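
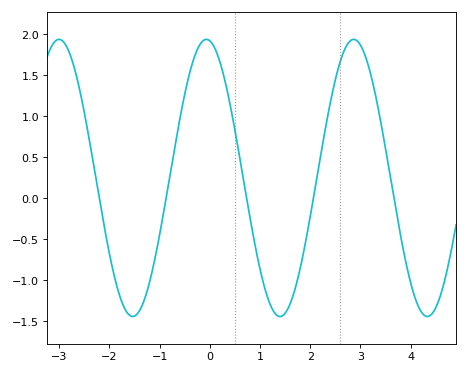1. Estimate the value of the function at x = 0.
1.9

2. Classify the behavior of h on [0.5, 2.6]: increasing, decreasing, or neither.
neither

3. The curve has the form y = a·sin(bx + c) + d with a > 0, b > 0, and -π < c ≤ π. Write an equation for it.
y = 1.69sin(2.1x + 1.7) + 0.25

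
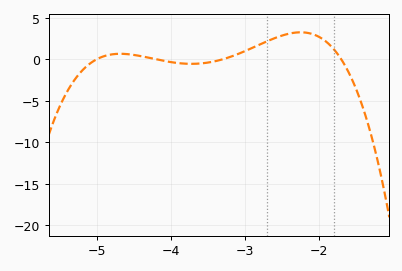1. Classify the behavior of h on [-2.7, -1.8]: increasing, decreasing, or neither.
neither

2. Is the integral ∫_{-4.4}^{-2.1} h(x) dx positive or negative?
positive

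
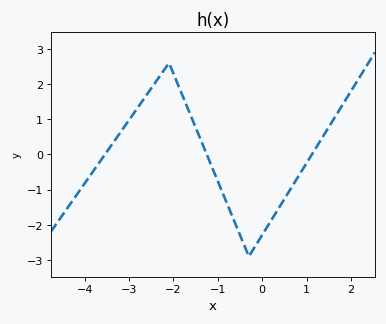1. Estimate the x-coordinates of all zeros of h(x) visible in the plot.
-3.5, -1.2, 1.1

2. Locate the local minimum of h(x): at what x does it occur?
-0.3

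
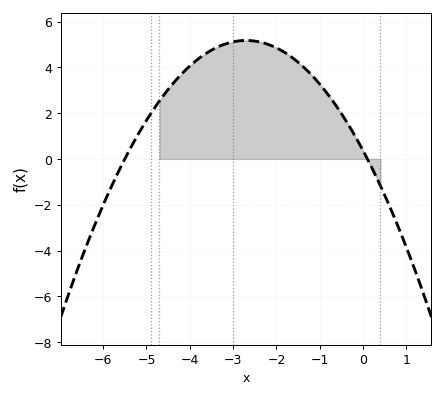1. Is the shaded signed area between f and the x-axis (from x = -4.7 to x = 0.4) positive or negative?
positive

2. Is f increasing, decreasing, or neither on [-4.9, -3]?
increasing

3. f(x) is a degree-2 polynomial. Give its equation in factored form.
y = -0.66(x + 5.5)(x - 0.1)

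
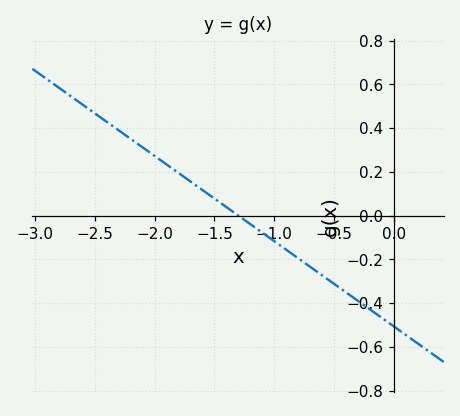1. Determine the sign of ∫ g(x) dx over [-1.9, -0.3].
negative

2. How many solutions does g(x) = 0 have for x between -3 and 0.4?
1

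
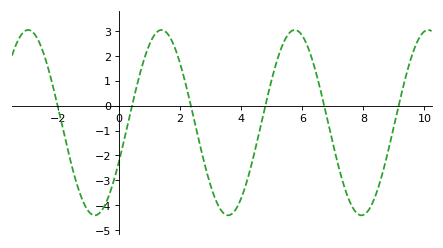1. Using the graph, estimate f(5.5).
2.8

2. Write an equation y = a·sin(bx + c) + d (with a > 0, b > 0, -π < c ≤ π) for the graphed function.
y = 3.73sin(1.4x - 0.43) - 0.68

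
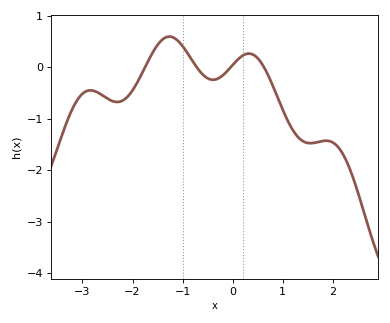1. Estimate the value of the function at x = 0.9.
-0.6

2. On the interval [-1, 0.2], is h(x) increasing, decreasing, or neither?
neither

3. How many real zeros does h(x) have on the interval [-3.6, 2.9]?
4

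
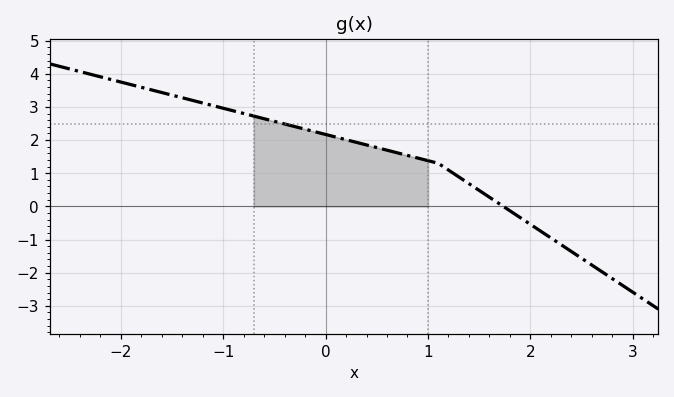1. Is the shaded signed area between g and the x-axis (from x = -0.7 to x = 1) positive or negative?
positive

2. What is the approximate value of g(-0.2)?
2.33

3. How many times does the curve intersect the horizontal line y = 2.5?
1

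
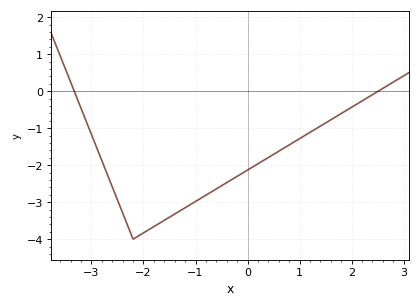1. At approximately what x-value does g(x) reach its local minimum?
-2.2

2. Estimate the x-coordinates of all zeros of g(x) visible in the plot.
-3.33, 2.51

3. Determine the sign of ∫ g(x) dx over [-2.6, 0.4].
negative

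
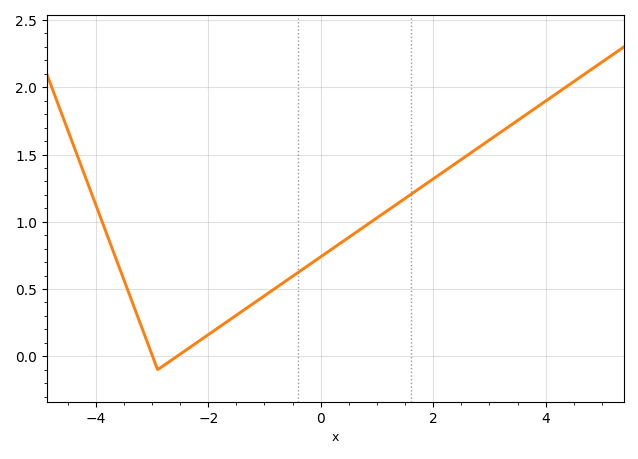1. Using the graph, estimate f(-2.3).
0.05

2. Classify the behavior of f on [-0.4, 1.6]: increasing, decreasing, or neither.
increasing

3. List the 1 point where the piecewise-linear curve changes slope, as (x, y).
(-2.9, -0.1)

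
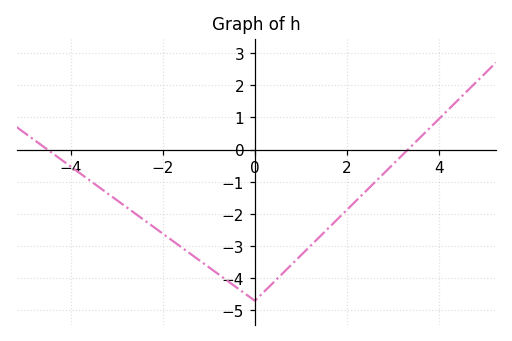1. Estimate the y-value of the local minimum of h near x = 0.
-4.7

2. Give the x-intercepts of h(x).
-4.6, 3.4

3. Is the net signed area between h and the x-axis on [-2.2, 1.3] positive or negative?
negative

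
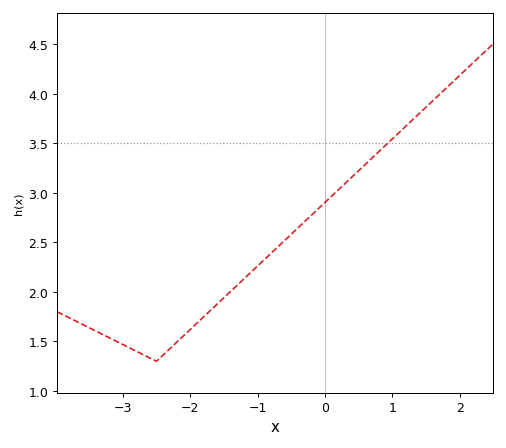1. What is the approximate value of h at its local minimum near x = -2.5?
1.3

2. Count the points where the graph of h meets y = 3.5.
1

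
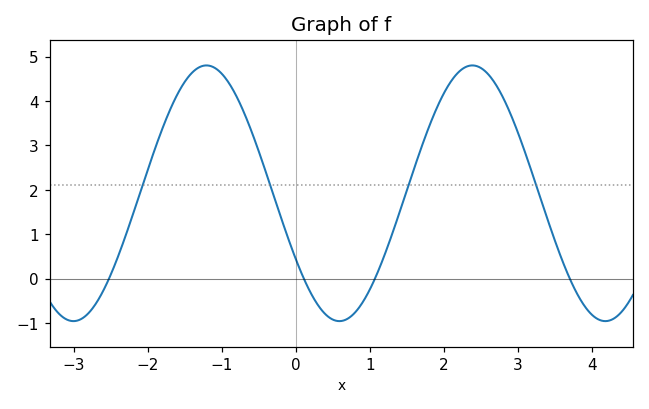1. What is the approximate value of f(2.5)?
4.74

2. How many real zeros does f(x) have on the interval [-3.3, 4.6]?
4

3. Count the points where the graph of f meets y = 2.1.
4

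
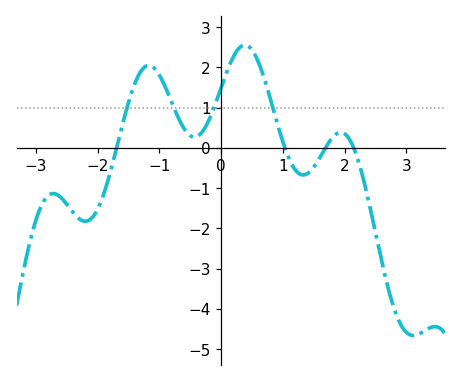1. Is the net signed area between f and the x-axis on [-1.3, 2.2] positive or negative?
positive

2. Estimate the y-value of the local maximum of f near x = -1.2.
2.05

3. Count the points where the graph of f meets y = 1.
4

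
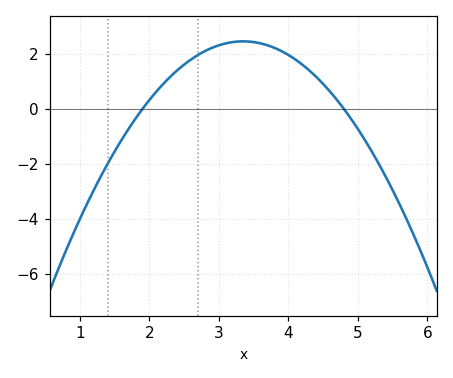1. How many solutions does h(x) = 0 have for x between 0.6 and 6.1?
2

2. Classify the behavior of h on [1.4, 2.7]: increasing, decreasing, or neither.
increasing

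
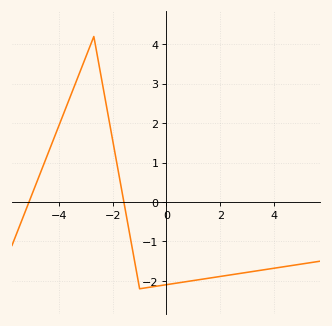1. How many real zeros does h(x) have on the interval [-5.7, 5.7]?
2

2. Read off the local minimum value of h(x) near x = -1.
-2.2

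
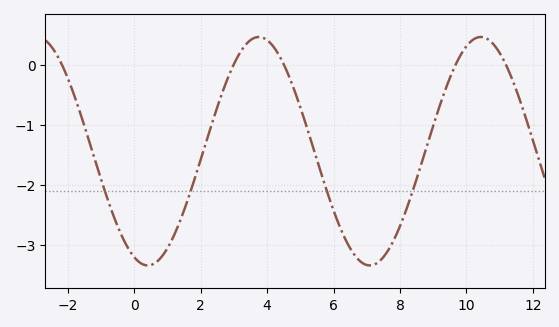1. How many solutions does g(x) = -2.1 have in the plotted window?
4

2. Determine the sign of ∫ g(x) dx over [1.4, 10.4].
negative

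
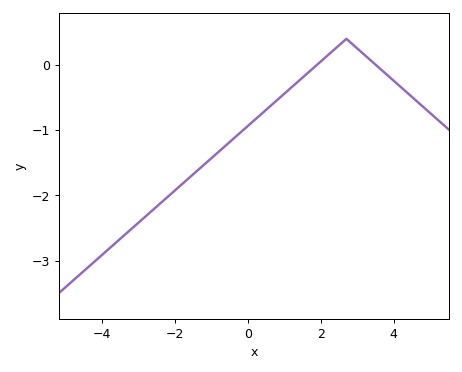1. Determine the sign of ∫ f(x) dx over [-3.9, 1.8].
negative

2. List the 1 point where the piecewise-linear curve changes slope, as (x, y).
(2.7, 0.4)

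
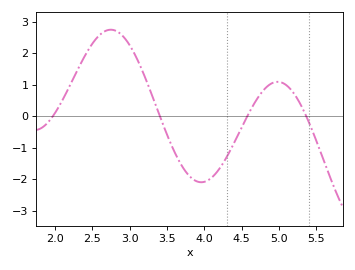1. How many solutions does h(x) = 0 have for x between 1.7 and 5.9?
4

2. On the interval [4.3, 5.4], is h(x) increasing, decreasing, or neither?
neither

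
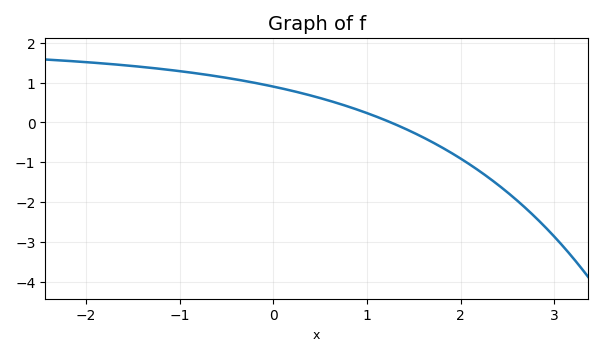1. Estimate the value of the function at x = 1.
0.2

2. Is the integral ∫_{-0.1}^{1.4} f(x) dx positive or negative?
positive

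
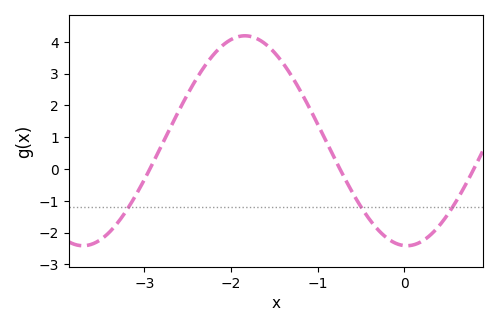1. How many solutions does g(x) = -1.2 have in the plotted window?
3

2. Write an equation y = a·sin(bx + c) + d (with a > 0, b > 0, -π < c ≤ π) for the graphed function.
y = 3.3sin(1.7x - 1.6) + 0.89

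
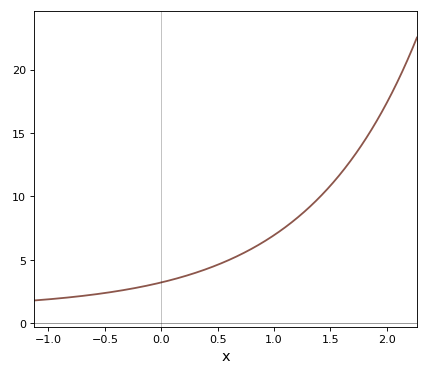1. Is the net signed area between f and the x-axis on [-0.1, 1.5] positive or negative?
positive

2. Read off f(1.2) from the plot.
8.27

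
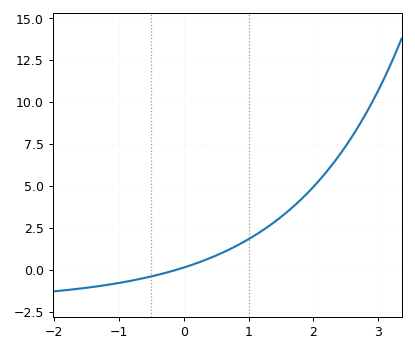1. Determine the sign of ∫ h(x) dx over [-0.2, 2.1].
positive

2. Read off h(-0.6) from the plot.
-0.496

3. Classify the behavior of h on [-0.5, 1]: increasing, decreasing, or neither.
increasing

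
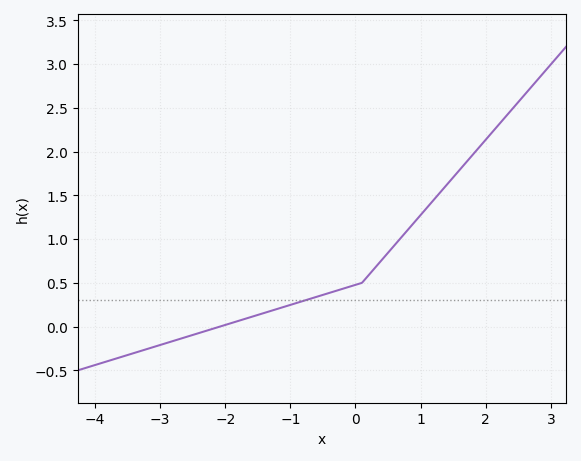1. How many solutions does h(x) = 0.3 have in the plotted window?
1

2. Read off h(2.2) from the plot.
2.31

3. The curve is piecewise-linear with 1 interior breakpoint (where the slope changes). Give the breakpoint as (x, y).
(0.1, 0.5)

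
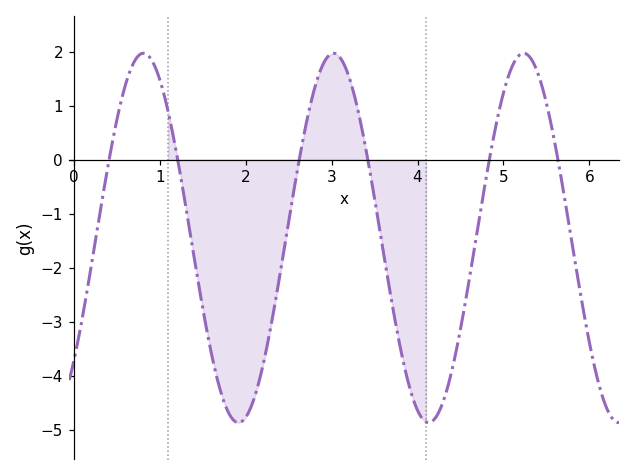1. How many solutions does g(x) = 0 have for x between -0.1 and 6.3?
6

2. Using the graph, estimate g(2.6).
-0.2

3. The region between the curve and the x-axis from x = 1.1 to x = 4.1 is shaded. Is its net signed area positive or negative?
negative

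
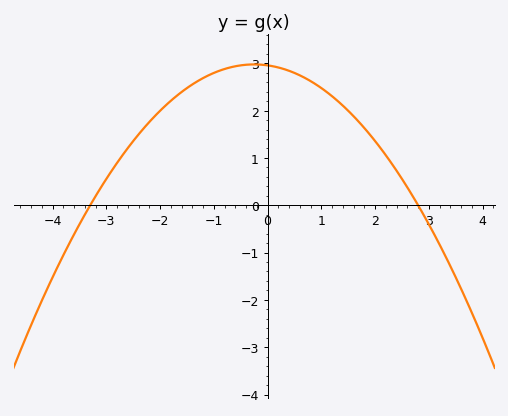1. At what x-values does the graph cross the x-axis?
-3.2, 2.8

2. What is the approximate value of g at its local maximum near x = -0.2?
3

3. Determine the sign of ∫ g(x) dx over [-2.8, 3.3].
positive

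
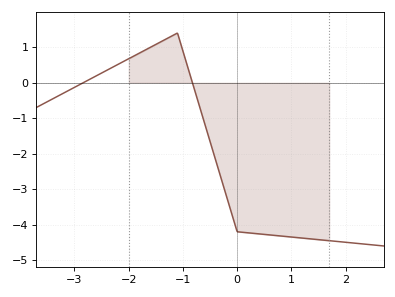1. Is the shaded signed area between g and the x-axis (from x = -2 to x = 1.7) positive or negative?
negative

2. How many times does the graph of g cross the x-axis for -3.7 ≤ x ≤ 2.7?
2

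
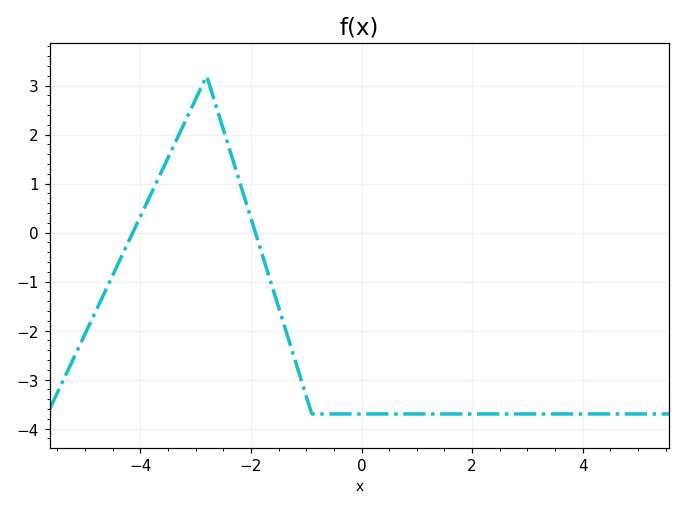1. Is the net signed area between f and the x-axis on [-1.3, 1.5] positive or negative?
negative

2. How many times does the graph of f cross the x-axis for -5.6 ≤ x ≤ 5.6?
2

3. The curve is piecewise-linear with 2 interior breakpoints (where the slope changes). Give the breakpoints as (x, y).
(-2.8, 3.2); (-0.9, -3.7)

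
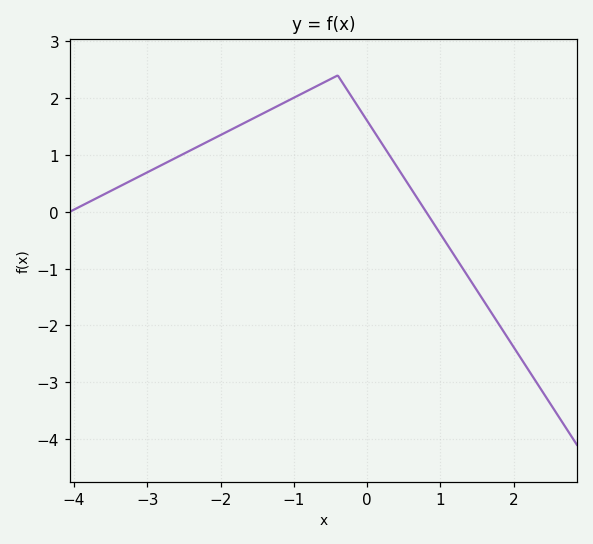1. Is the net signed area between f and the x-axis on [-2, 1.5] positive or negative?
positive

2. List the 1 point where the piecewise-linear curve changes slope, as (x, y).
(-0.4, 2.4)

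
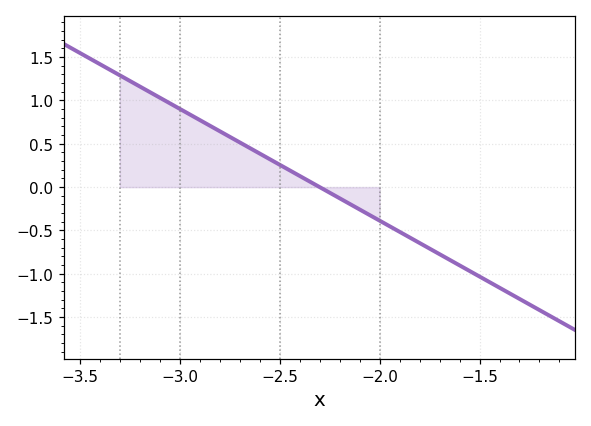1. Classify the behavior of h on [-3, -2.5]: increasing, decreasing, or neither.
decreasing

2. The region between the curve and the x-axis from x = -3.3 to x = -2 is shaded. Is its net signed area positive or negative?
positive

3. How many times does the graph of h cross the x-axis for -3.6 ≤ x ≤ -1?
1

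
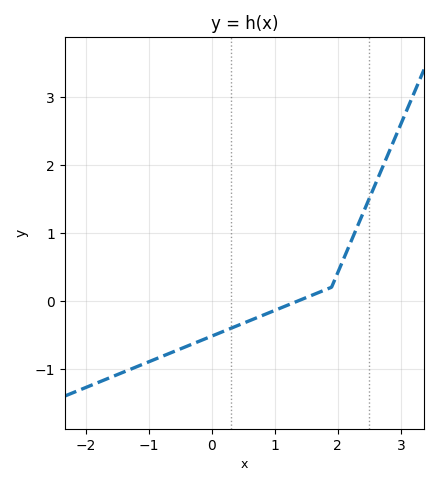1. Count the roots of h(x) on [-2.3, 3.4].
1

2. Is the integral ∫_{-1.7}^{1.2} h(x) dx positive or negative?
negative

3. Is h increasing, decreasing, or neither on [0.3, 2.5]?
increasing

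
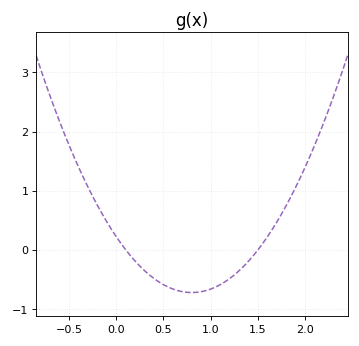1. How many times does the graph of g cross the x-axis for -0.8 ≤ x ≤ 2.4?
2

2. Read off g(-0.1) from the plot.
0.5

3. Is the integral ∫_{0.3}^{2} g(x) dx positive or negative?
negative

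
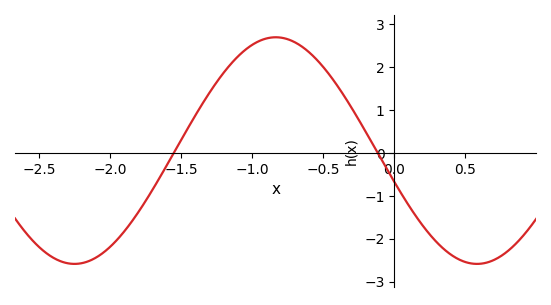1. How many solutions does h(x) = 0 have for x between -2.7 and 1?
2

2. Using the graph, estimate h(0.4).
-2.38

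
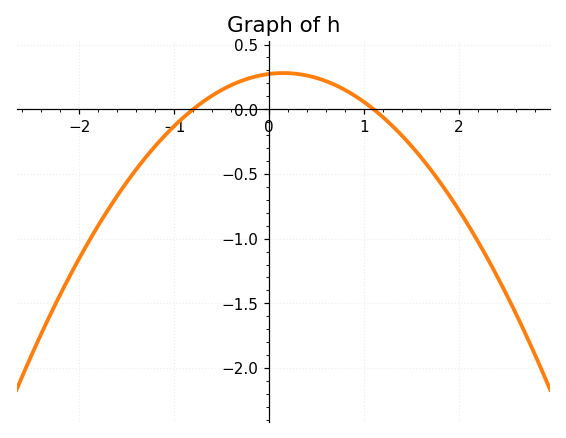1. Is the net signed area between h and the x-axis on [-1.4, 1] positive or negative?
positive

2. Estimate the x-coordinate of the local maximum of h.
0.15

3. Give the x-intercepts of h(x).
-0.8, 1.1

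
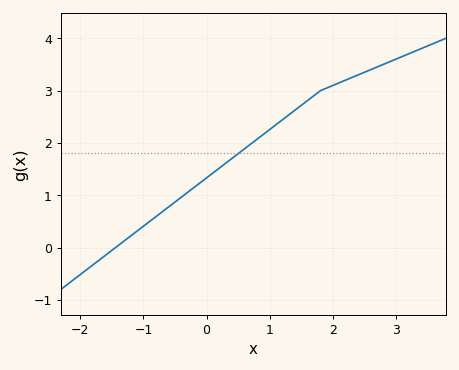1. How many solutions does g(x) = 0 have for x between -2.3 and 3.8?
1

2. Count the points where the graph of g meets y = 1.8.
1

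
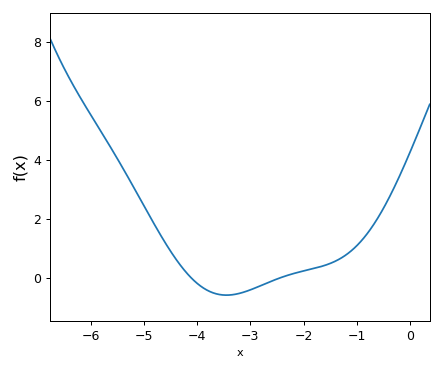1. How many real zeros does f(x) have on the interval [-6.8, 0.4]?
2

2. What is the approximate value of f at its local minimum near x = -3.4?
-0.6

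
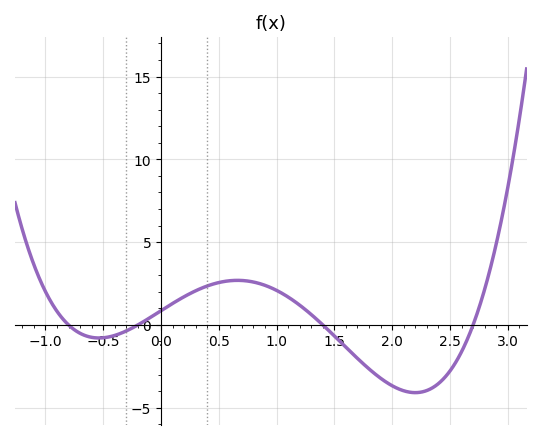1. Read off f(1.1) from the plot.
1.5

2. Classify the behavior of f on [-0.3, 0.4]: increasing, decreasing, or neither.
increasing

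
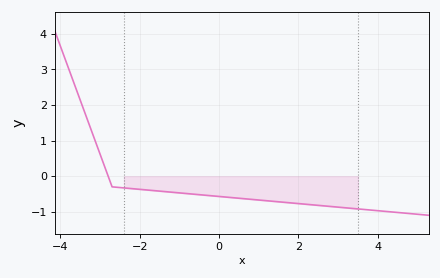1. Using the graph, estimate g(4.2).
-0.991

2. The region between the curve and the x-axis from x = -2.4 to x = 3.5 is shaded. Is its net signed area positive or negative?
negative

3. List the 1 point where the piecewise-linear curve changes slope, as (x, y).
(-2.7, -0.3)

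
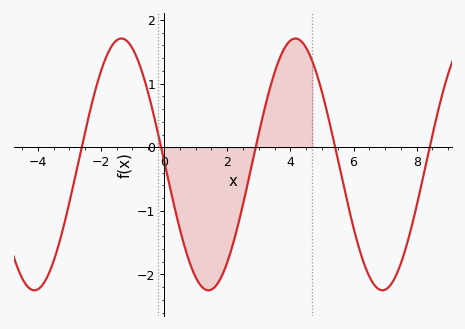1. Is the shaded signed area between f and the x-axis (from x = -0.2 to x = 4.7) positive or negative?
negative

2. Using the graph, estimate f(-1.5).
1.7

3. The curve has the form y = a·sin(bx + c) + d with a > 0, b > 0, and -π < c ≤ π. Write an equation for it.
y = 1.98sin(1.1x + 3.1) - 0.27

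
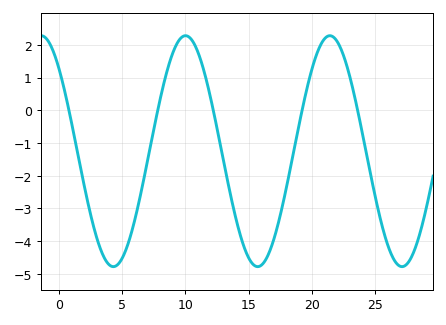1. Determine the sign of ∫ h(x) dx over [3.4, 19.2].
negative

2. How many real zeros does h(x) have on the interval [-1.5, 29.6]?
5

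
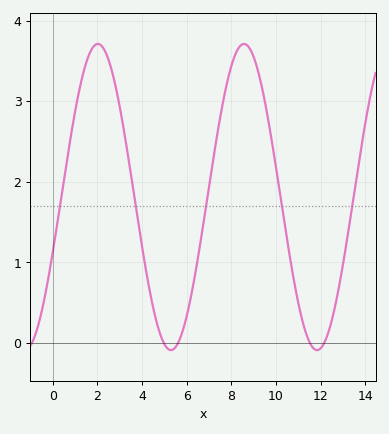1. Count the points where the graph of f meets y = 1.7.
5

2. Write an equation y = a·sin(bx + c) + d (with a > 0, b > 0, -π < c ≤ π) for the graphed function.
y = 1.9sin(0.96x - 0.372) + 1.81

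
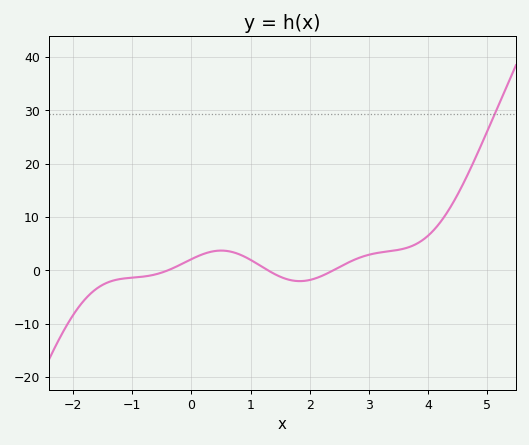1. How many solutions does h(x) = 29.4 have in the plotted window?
1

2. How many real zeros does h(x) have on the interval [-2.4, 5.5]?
3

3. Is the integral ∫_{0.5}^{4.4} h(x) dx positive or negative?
positive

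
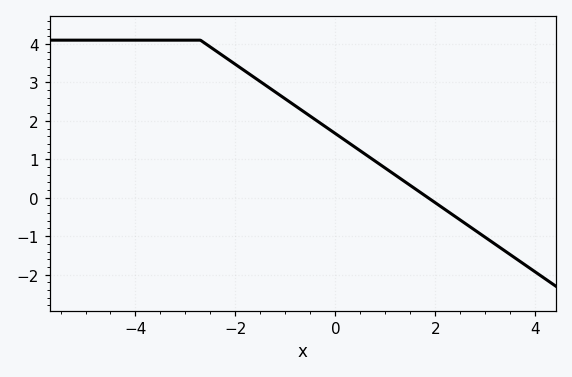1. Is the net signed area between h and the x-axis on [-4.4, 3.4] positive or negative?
positive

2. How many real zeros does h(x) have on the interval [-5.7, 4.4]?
1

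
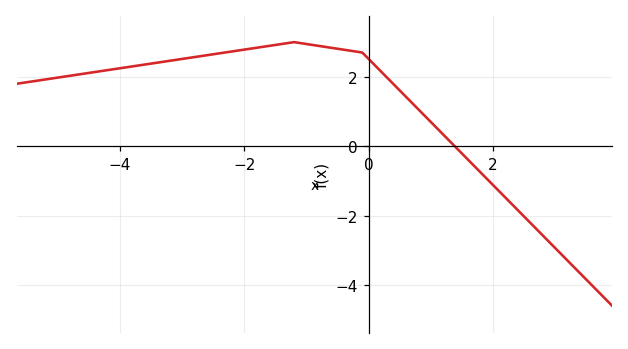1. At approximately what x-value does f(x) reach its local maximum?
-1.2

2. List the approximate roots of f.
1.4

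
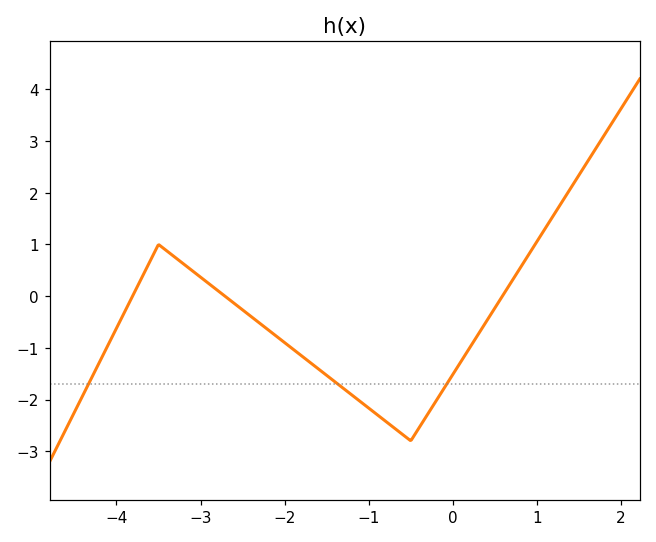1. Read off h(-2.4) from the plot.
-0.4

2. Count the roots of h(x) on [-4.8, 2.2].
3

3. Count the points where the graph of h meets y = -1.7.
3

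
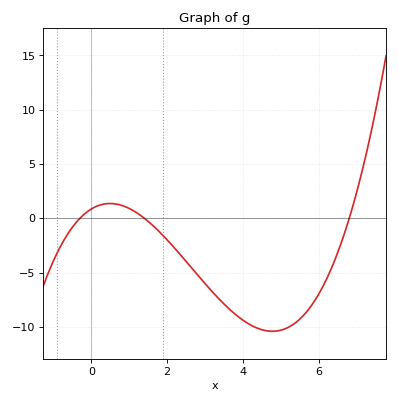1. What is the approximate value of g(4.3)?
-10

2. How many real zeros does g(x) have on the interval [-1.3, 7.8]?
3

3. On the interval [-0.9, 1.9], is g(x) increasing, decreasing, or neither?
neither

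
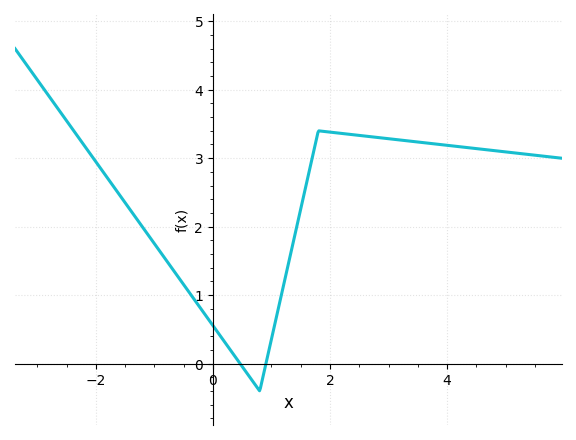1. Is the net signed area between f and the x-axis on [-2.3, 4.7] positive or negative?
positive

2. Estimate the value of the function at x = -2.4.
3.43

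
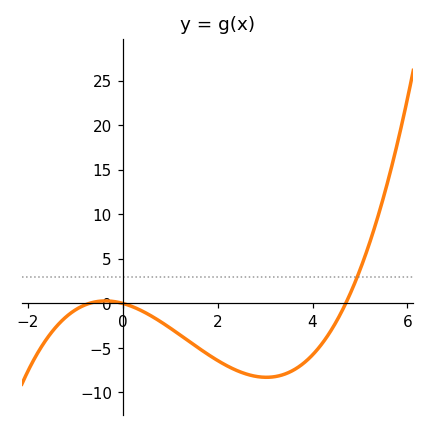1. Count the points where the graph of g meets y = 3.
1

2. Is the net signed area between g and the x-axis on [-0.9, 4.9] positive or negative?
negative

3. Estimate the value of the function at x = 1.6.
-5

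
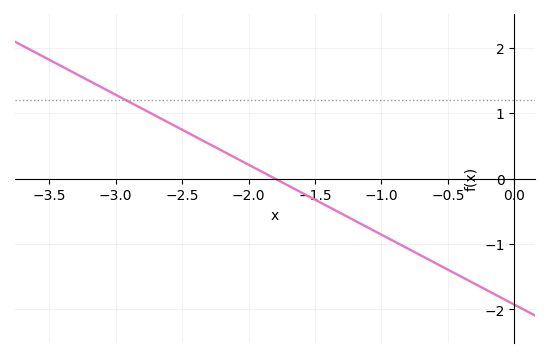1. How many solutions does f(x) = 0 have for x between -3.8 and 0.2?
1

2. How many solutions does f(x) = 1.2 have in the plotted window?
1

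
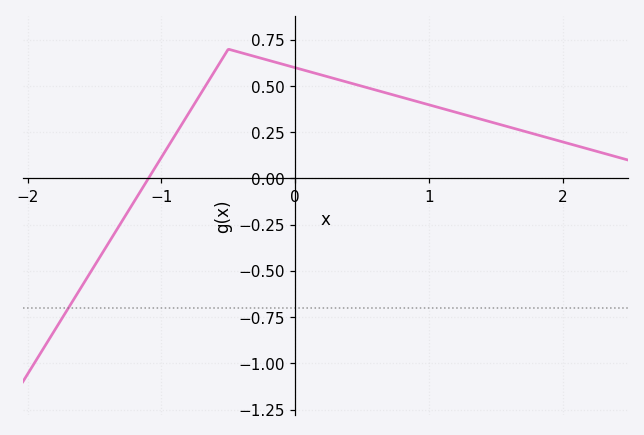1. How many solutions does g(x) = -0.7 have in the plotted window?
1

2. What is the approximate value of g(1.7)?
0.258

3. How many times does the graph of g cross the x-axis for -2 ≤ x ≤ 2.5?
1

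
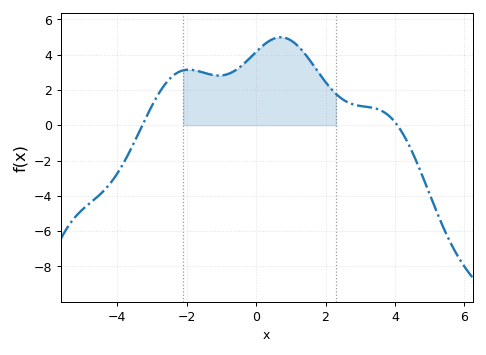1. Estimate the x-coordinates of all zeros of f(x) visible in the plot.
-3.2, 4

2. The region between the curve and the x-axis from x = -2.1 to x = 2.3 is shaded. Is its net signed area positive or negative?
positive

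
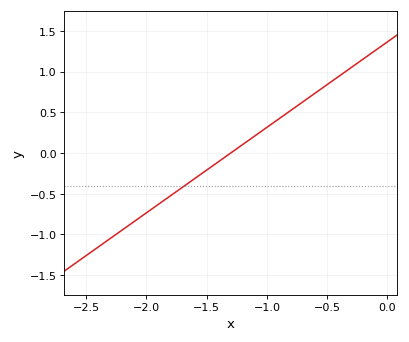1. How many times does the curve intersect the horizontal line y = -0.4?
1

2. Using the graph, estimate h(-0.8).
0.525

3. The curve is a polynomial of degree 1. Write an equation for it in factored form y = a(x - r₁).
y = 1.05(x + 1.3)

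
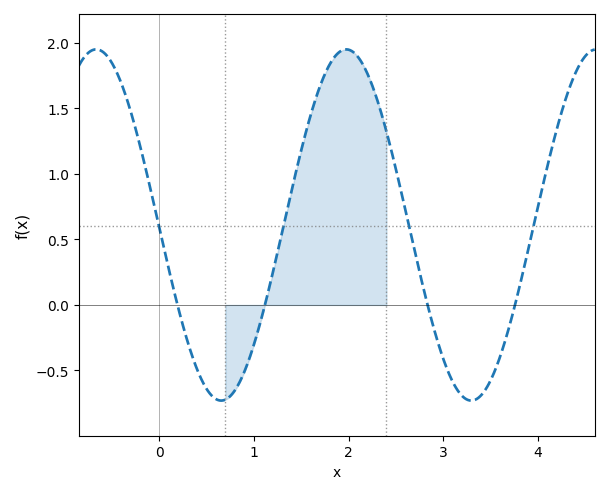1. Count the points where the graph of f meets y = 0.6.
4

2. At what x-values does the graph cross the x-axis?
0.2, 1.1, 2.8, 3.8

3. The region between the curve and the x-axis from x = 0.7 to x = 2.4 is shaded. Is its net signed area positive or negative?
positive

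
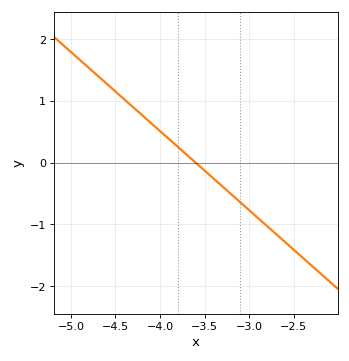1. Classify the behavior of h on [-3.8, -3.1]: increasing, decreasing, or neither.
decreasing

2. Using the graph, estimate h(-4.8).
1.54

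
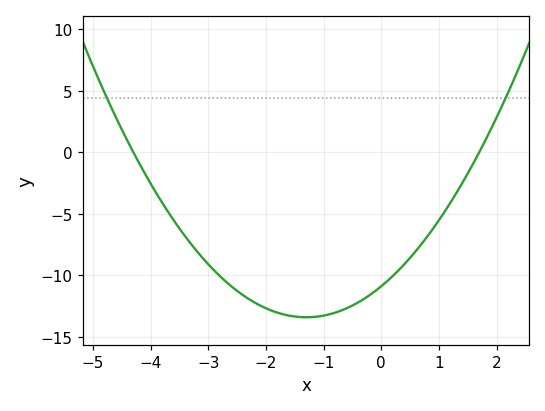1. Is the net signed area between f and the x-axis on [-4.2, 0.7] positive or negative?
negative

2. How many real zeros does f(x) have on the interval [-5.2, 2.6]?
2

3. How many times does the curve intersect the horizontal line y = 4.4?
2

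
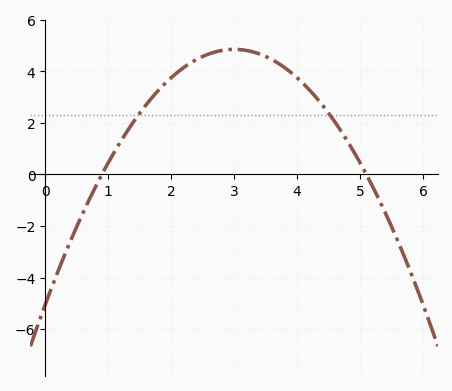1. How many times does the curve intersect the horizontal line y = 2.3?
2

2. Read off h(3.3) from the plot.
4.75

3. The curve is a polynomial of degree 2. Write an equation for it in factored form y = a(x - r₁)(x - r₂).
y = -1.1(x - 0.9)(x - 5.1)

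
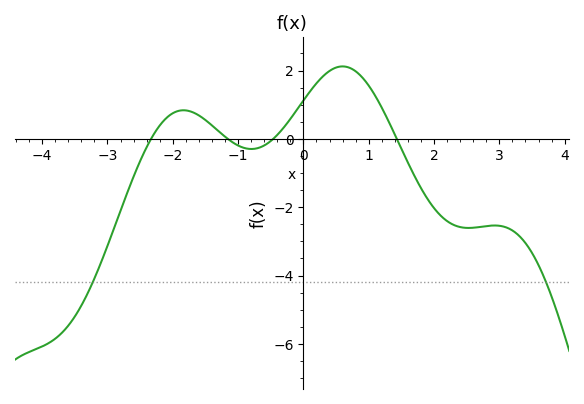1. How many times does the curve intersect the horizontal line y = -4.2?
2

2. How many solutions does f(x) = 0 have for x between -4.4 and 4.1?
4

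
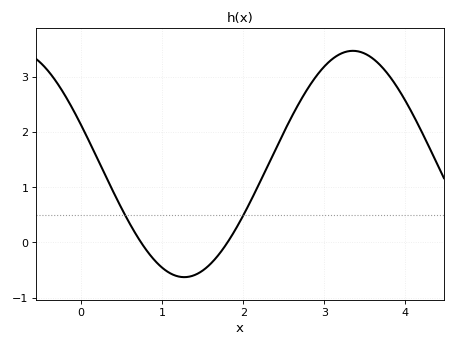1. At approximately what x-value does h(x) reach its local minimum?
1.3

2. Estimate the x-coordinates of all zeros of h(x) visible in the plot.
0.7, 1.8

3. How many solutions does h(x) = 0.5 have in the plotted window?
2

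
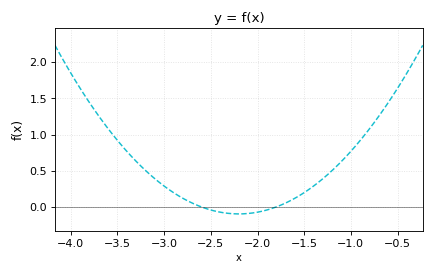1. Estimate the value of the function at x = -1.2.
0.5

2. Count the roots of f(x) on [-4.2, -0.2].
2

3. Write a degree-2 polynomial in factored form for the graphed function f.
y = 0.6(x + 2.6)(x + 1.8)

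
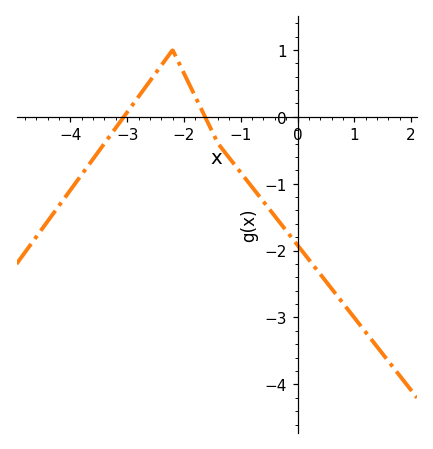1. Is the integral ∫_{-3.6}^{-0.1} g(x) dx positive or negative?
negative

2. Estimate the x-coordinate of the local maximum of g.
-2.2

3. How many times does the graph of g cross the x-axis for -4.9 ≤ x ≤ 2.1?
2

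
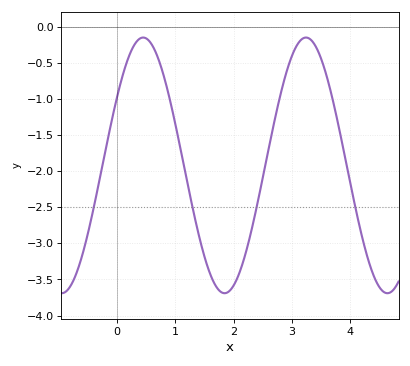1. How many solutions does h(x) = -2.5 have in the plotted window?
4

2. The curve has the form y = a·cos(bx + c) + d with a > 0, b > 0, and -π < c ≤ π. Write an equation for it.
y = 1.77cos(2.2x - 1) - 1.92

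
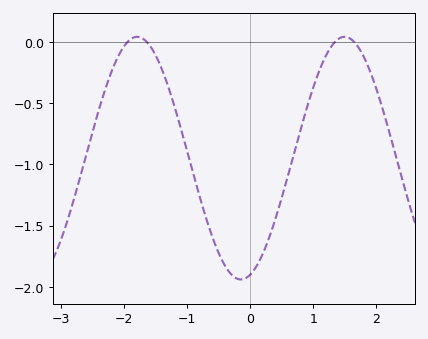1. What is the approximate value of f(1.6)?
0.021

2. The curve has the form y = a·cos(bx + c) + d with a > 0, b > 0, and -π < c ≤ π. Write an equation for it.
y = 0.99cos(1.91x - 2.86) - 0.95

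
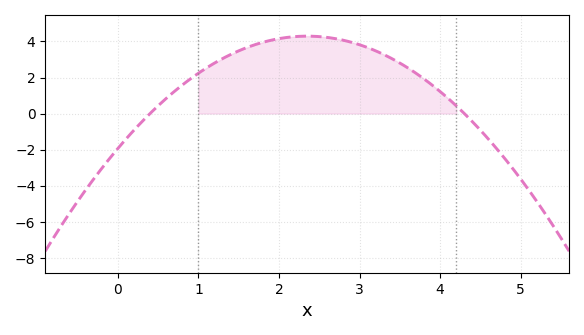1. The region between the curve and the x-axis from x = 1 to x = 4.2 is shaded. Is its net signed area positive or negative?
positive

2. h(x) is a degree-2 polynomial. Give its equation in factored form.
y = -1.13(x - 0.4)(x - 4.3)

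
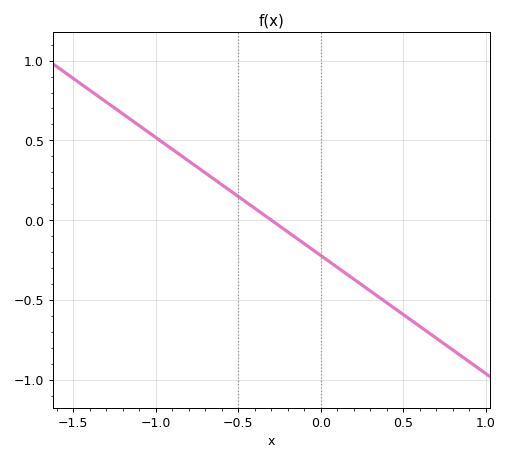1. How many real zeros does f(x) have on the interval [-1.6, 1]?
1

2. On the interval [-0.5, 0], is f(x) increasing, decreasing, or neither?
decreasing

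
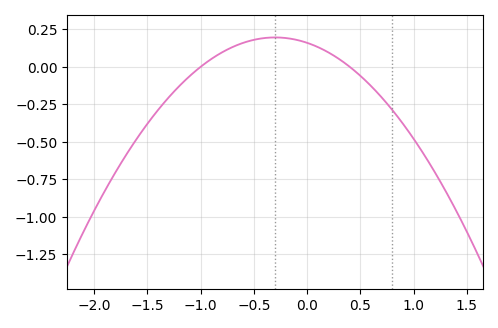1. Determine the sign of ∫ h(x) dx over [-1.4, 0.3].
positive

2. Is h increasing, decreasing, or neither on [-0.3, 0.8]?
decreasing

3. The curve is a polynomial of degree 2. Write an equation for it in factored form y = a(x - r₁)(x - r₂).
y = -0.4(x + 1)(x - 0.4)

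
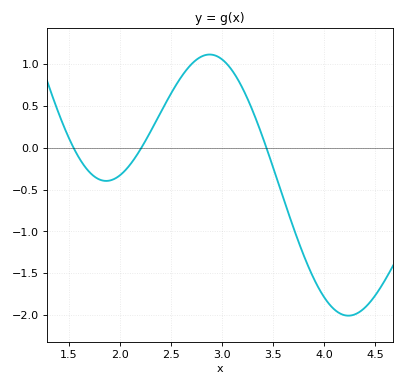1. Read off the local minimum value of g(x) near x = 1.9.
-0.396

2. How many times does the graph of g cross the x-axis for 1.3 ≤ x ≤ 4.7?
3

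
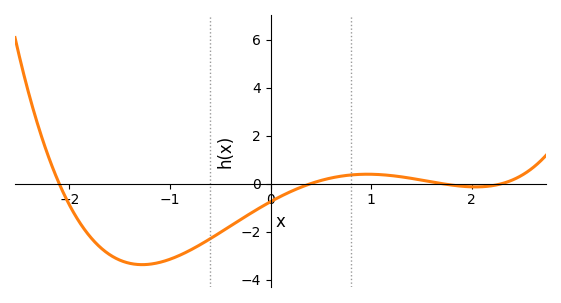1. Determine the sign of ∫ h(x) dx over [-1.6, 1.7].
negative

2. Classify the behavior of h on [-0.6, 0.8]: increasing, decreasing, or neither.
increasing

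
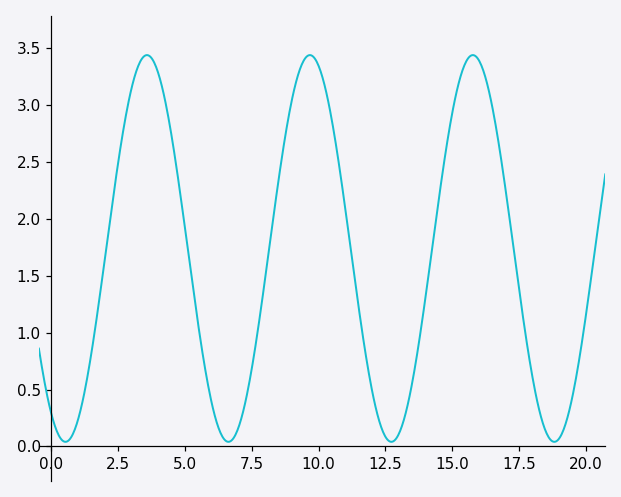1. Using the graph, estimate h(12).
0.494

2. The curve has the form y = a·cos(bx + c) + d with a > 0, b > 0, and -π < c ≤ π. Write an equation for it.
y = 1.7cos(1.03x + 2.6) + 1.74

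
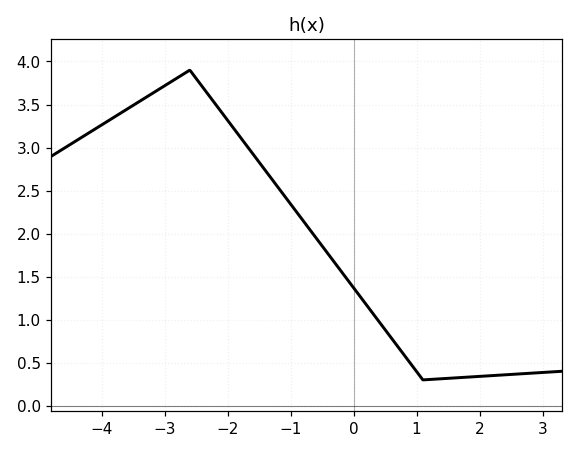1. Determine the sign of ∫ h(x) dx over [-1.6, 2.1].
positive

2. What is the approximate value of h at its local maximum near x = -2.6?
3.9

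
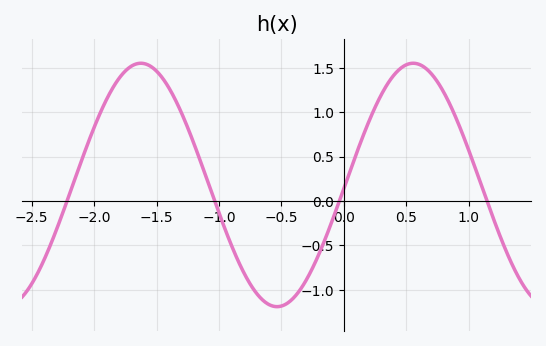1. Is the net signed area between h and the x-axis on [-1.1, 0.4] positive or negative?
negative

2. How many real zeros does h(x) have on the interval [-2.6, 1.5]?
4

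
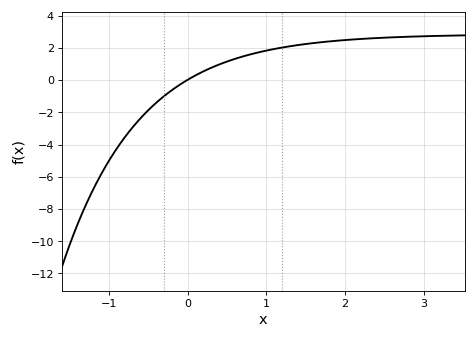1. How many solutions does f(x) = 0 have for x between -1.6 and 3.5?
1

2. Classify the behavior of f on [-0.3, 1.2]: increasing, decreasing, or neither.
increasing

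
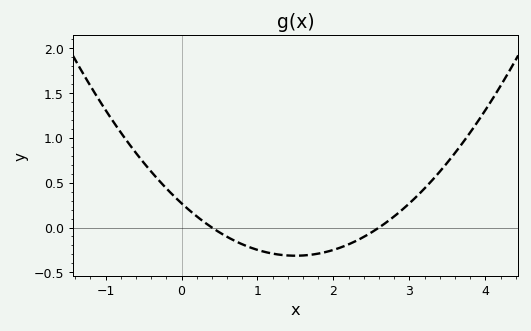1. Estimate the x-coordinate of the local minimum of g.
1.5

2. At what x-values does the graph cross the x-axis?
0.4, 2.6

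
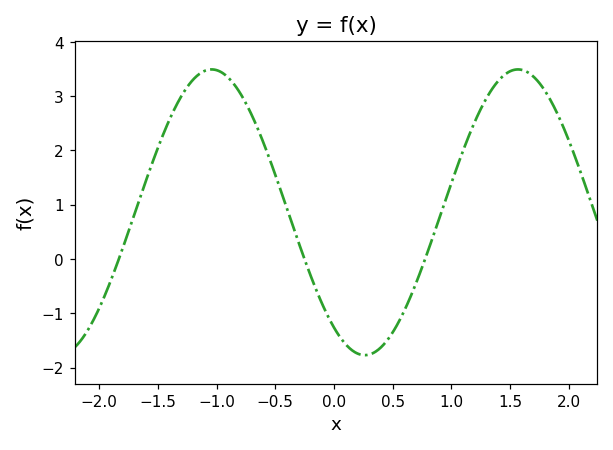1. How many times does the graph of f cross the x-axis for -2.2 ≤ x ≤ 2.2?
3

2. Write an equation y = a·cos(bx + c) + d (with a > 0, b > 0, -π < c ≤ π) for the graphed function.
y = 2.63cos(2.41x + 2.51) + 0.86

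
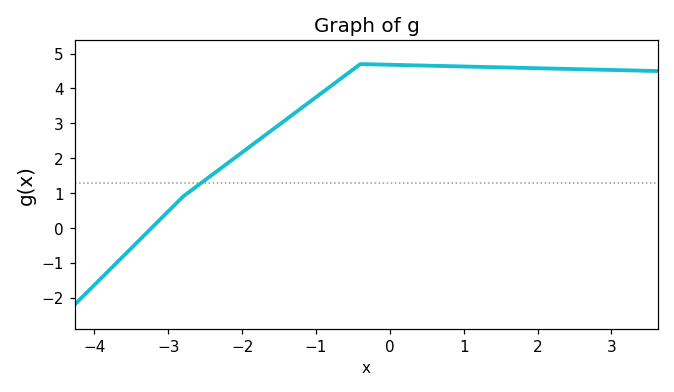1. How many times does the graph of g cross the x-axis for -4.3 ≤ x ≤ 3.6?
1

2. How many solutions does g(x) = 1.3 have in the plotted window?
1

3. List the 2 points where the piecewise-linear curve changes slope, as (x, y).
(-2.8, 0.9); (-0.4, 4.7)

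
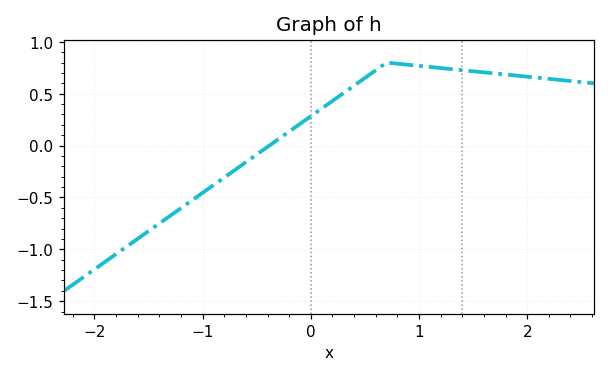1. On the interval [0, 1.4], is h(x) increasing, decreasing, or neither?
neither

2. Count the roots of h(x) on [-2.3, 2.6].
1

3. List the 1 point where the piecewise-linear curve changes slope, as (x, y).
(0.7, 0.8)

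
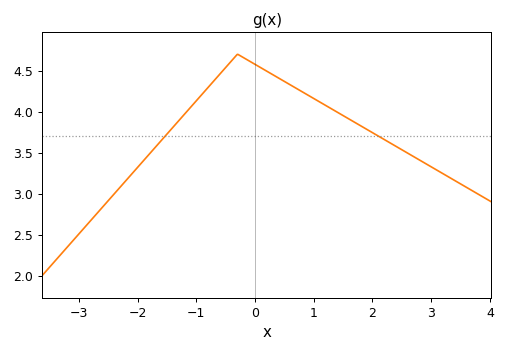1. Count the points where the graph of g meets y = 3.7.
2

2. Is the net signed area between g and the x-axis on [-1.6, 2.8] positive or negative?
positive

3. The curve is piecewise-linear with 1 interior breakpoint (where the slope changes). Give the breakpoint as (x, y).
(-0.3, 4.7)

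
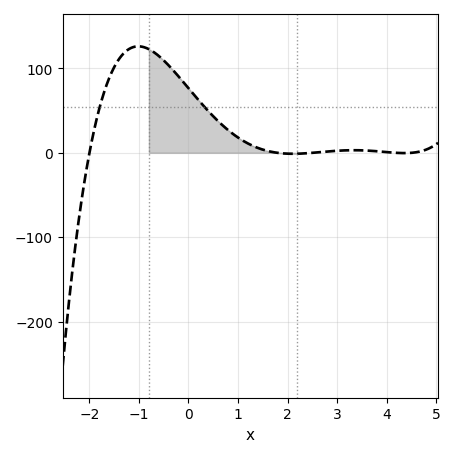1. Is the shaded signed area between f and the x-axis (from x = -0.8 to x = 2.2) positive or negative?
positive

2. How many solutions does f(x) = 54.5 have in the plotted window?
2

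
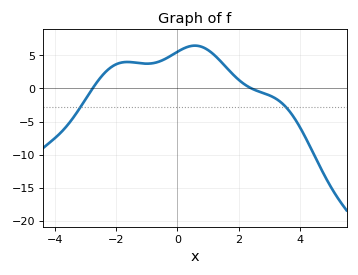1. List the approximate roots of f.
-2.78, 2.43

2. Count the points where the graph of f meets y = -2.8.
2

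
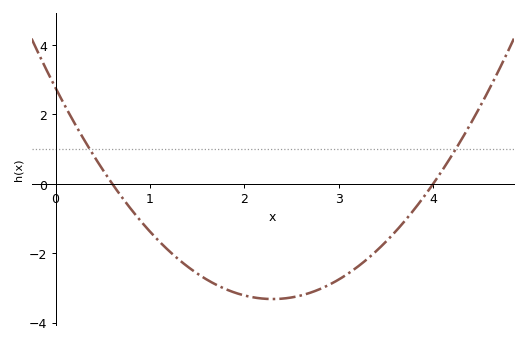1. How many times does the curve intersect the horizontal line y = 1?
2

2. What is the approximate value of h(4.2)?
0.8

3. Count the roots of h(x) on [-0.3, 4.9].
2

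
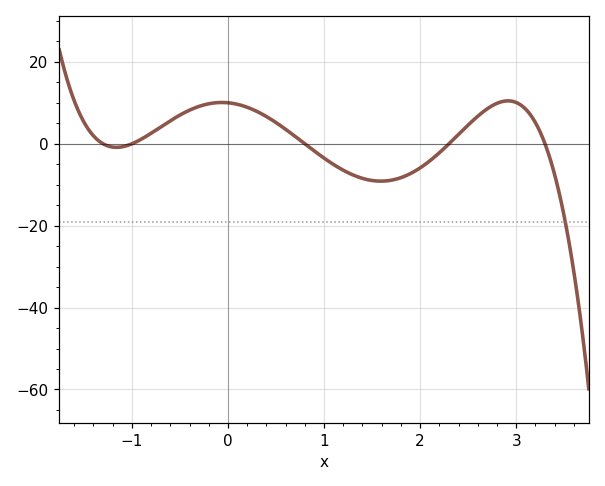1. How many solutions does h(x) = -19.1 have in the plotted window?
1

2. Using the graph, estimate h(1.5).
-8.96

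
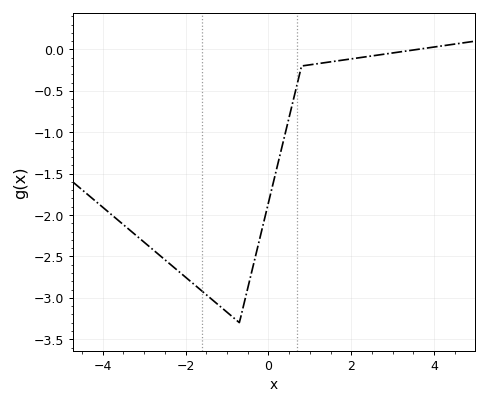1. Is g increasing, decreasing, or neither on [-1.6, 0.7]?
neither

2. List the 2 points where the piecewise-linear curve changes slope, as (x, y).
(-0.7, -3.3); (0.8, -0.2)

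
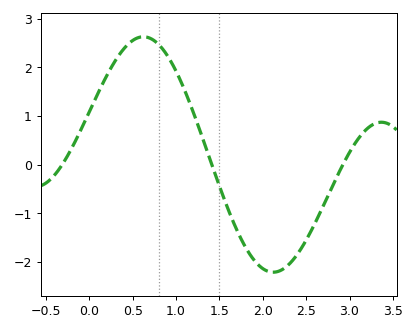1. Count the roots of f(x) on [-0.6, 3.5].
3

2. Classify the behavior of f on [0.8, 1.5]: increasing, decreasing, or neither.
decreasing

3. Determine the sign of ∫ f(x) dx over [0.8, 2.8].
negative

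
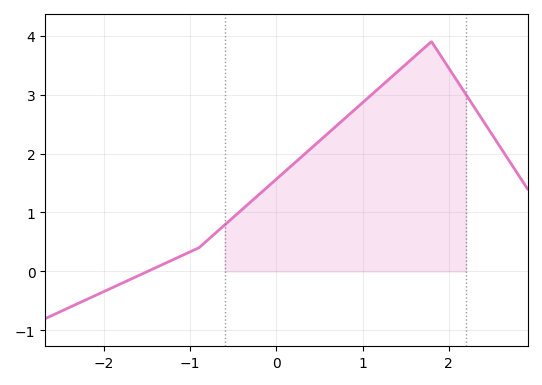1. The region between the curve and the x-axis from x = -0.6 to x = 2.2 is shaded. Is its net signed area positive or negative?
positive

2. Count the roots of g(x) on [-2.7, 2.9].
1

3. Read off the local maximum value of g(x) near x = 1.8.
3.9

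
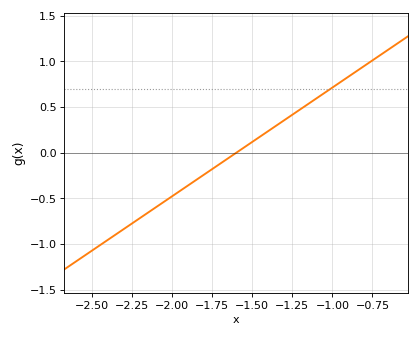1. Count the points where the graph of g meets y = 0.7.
1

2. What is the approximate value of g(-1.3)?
0.357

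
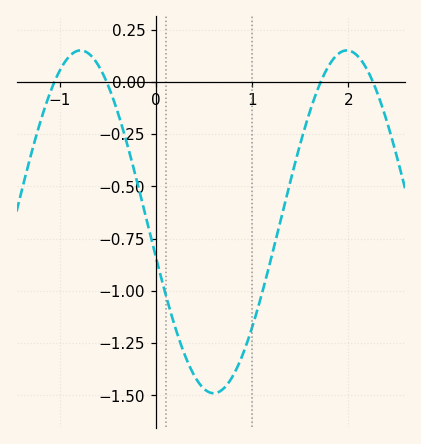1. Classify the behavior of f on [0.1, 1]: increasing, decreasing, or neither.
neither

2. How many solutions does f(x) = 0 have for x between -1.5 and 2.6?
4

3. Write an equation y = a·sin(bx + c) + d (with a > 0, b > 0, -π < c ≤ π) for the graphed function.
y = 0.82sin(2.3x - 2.9) - 0.67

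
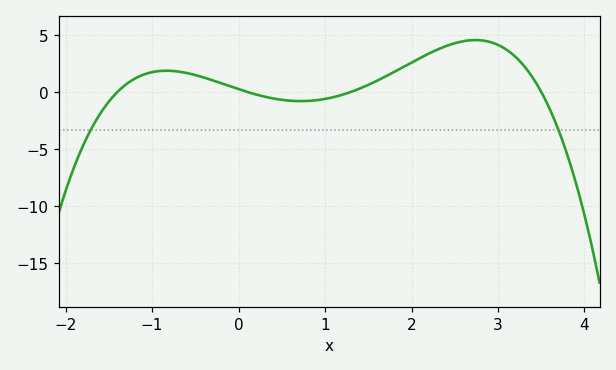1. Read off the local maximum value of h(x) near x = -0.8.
1.86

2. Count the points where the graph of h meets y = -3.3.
2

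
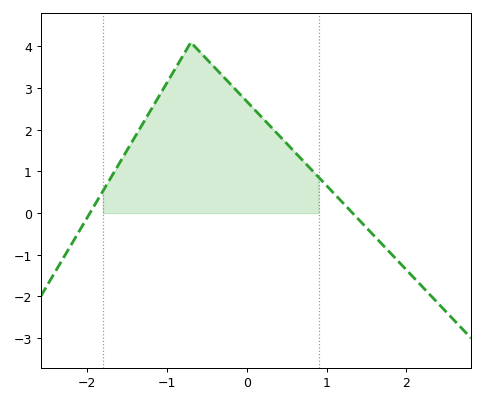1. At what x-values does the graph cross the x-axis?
-2, 1.3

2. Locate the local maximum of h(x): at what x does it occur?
-0.7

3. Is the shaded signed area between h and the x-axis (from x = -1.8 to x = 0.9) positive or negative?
positive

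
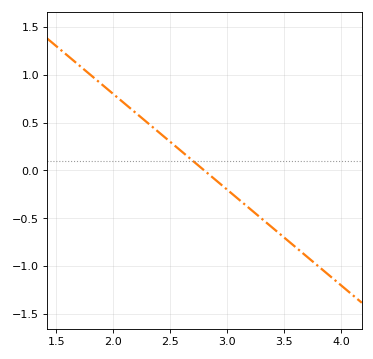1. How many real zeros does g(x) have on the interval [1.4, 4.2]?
1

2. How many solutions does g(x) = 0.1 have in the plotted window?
1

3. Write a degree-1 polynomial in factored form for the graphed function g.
y = -1(x - 2.8)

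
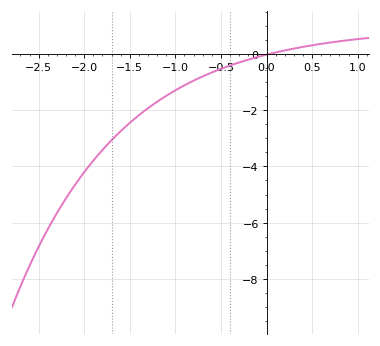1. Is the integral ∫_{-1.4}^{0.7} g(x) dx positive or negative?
negative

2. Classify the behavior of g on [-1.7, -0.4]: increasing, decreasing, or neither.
increasing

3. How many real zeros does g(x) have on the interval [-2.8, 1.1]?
1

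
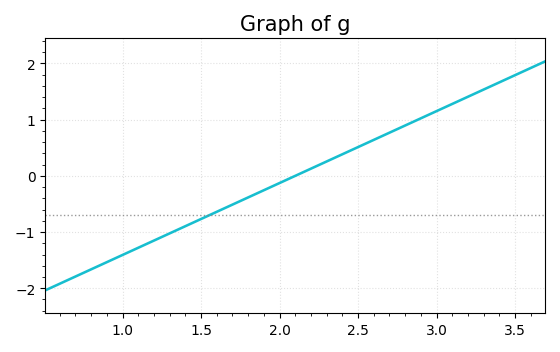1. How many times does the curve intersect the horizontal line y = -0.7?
1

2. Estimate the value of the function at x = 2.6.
0.6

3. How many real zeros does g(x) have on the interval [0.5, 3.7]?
1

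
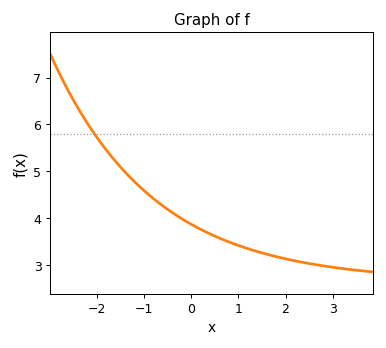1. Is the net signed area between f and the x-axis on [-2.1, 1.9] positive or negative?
positive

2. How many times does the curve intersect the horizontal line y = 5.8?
1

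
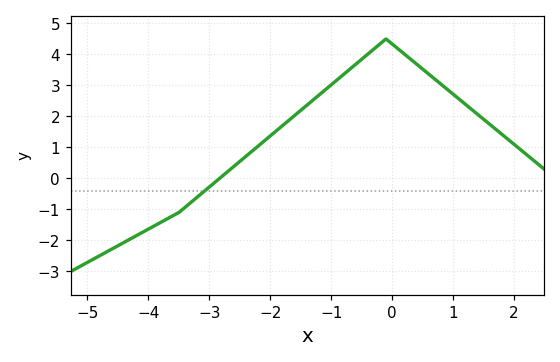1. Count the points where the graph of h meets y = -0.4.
1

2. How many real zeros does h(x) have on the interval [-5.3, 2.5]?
1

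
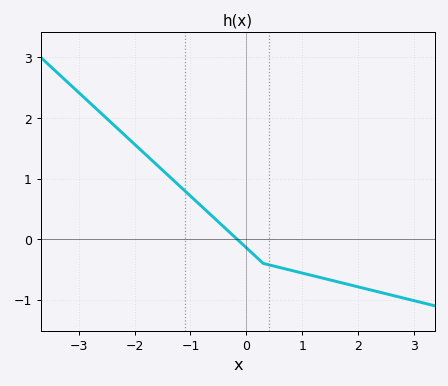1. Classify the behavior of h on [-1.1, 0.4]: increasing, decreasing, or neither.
decreasing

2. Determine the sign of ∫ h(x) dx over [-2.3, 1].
positive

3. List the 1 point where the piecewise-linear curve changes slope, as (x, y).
(0.3, -0.4)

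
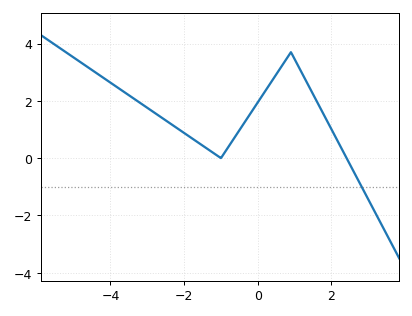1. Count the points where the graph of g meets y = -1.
1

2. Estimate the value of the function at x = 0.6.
3.12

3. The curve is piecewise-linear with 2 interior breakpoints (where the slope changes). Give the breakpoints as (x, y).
(-1, 0); (0.9, 3.7)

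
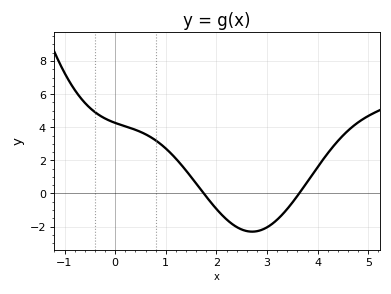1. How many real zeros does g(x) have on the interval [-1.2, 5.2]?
2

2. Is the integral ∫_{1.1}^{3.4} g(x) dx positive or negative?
negative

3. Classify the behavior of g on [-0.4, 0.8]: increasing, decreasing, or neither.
decreasing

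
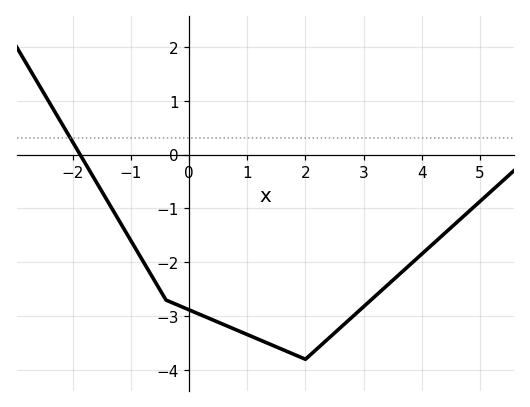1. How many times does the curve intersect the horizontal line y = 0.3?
1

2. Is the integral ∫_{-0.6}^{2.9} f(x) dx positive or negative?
negative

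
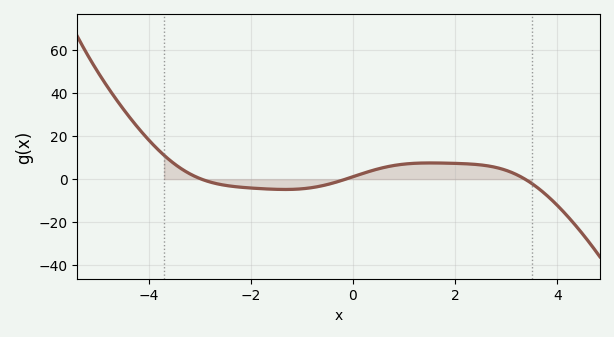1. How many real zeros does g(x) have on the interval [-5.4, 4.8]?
3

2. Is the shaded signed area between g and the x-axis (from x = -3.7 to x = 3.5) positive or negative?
positive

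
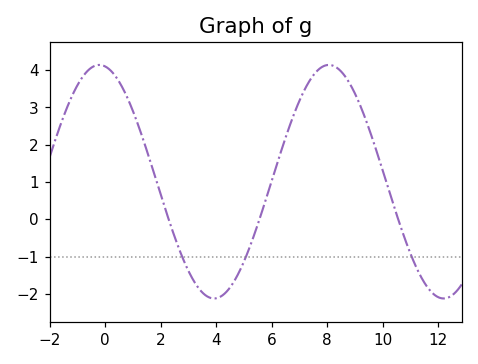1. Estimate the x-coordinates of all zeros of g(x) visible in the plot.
2.29, 5.56, 10.6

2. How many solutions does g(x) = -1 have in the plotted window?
3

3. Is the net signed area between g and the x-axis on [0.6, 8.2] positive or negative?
positive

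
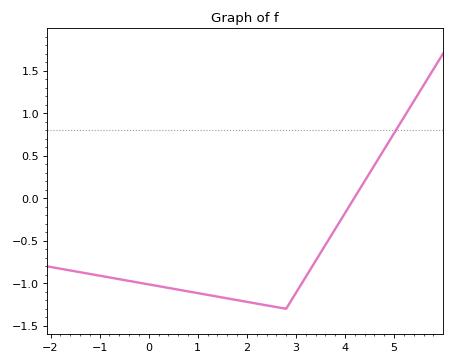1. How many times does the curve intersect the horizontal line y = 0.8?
1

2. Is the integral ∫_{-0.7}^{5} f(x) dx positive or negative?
negative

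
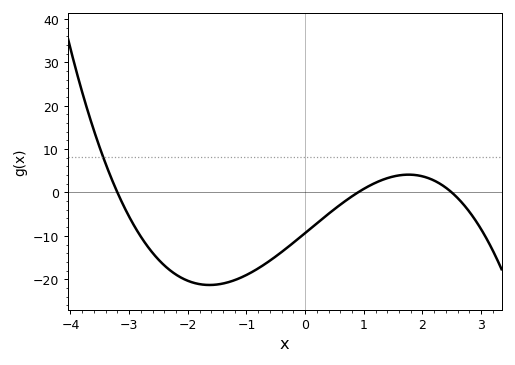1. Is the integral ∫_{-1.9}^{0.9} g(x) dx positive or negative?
negative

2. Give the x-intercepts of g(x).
-3.2, 0.9, 2.5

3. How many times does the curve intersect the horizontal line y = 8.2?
1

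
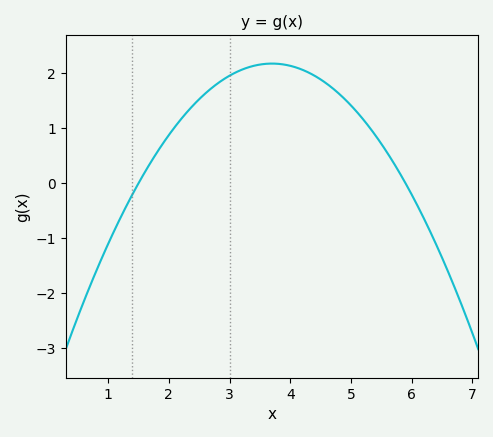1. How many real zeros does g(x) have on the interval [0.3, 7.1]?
2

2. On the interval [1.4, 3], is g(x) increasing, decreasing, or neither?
increasing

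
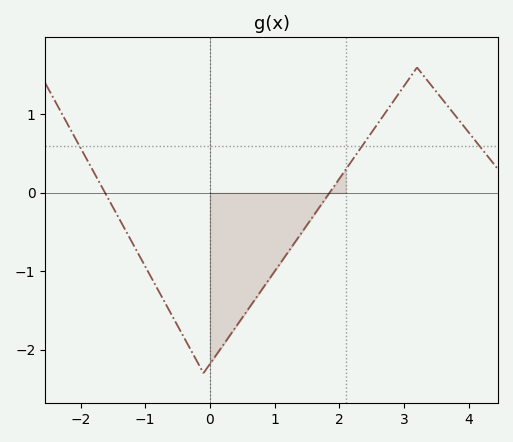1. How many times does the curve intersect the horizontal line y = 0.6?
3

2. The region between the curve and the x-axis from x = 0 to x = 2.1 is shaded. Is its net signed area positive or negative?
negative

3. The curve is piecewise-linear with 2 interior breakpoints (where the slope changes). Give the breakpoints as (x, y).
(-0.1, -2.3); (3.2, 1.6)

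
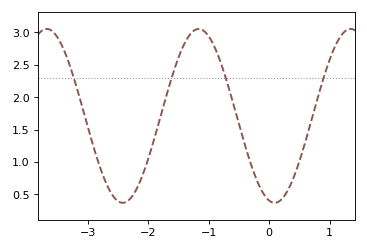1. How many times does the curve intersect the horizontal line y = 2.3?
4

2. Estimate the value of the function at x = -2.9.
1.22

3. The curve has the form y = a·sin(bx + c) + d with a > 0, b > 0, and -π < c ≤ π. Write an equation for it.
y = 1.34sin(2.5x - 1.8) + 1.71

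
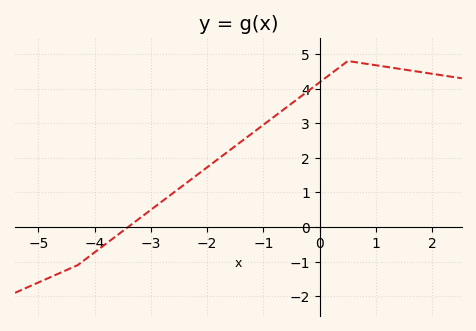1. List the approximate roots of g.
-3.41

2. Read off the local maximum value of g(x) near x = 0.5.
4.8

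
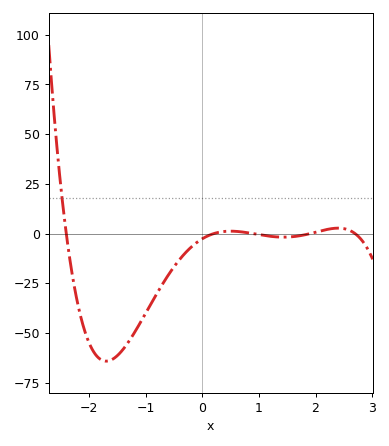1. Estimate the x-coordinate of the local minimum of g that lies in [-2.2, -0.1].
-1.7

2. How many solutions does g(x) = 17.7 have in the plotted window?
1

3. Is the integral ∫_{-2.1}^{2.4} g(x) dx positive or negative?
negative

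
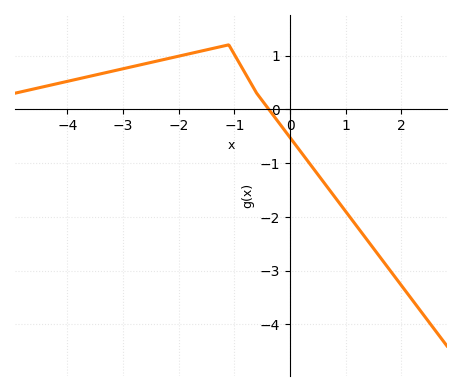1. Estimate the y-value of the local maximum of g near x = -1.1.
1.2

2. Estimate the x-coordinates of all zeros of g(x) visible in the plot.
-0.382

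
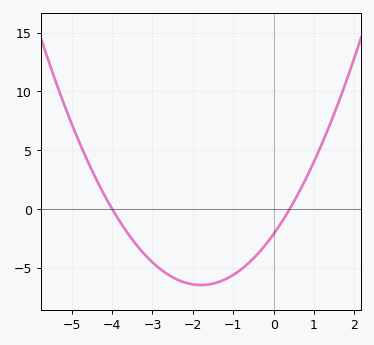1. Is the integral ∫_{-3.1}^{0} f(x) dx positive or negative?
negative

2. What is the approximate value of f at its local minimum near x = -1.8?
-6.49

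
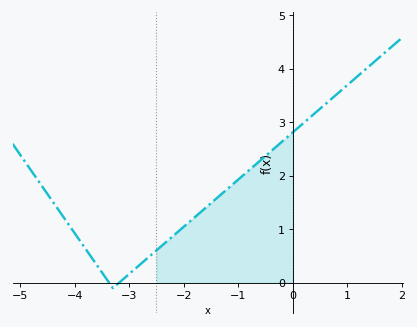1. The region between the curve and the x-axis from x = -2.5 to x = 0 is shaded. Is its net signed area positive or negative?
positive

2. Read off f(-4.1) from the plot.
1.1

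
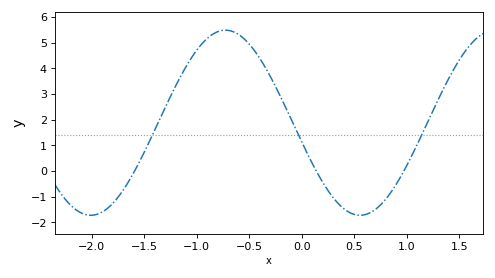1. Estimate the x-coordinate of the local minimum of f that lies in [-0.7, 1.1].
0.554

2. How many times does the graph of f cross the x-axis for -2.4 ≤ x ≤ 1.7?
3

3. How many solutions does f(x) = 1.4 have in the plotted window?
3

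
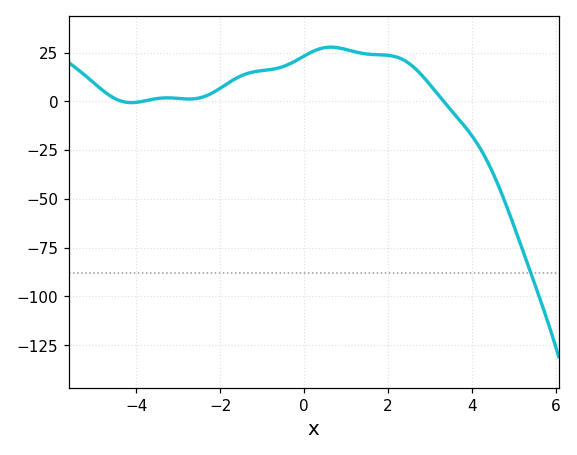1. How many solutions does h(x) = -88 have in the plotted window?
1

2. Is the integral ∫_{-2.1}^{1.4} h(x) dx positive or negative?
positive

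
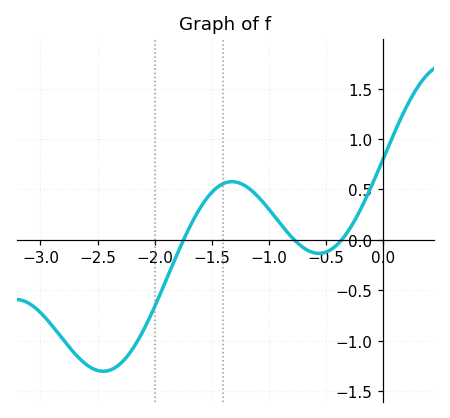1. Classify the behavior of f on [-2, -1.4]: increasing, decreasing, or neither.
increasing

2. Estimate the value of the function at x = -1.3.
0.55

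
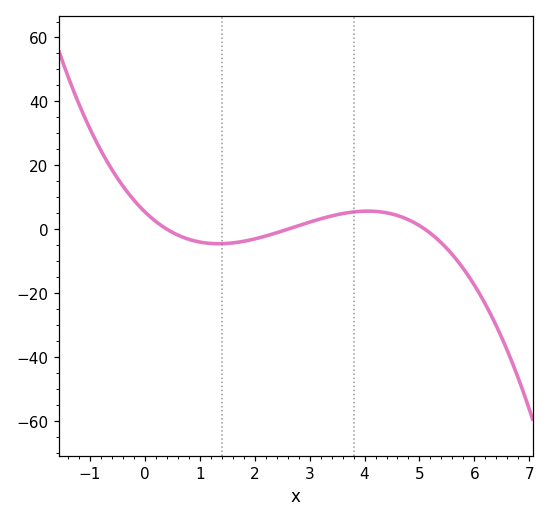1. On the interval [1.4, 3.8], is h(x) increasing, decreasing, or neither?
increasing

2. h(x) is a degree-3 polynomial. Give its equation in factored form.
y = -1.02(x - 0.4)(x - 2.6)(x - 5.1)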